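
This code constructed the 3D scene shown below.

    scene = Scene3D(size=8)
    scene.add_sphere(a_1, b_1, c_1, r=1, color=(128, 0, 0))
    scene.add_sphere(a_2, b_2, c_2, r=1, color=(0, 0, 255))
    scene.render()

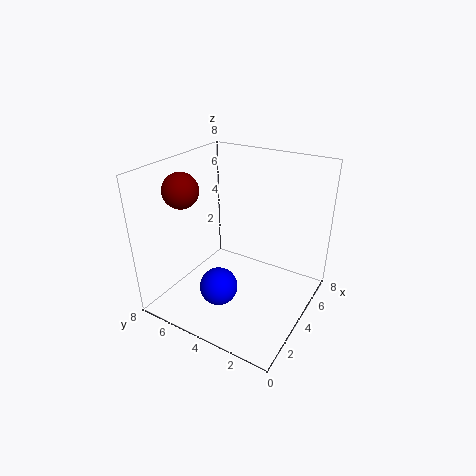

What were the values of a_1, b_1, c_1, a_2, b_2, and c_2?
a_1 = 3; b_1 = 7; c_1 = 6.5; a_2 = 2; b_2 = 4; c_2 = 2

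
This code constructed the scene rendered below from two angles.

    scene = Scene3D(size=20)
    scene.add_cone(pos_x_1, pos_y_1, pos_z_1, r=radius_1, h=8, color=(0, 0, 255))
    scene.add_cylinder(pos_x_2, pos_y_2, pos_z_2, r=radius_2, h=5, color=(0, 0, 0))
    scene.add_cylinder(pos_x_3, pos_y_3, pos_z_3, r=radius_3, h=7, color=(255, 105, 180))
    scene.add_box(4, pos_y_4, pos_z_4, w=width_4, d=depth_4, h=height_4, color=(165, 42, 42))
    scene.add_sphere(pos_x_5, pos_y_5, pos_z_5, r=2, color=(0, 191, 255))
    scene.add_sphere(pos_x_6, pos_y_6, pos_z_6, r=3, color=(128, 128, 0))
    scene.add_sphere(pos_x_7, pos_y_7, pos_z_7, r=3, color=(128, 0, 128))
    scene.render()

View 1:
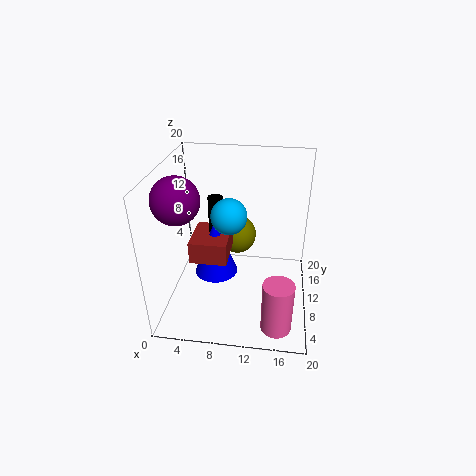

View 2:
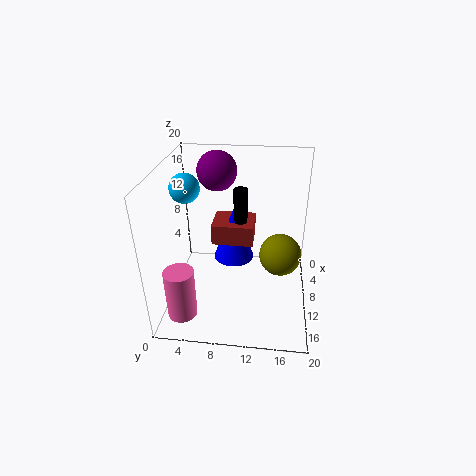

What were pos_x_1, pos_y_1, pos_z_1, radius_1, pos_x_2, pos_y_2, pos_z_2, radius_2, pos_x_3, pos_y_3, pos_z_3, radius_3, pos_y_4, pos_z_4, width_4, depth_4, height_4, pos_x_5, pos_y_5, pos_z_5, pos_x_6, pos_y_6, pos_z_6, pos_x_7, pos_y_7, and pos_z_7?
pos_x_1 = 7, pos_y_1 = 9, pos_z_1 = 5, radius_1 = 3, pos_x_2 = 7, pos_y_2 = 10, pos_z_2 = 11, radius_2 = 1, pos_x_3 = 16, pos_y_3 = 3, pos_z_3 = 1, radius_3 = 2, pos_y_4 = 6, pos_z_4 = 8, width_4 = 5, depth_4 = 6, height_4 = 3, pos_x_5 = 10, pos_y_5 = 3, pos_z_5 = 17, pos_x_6 = 9, pos_y_6 = 16, pos_z_6 = 7, pos_x_7 = 3, pos_y_7 = 6, pos_z_7 = 17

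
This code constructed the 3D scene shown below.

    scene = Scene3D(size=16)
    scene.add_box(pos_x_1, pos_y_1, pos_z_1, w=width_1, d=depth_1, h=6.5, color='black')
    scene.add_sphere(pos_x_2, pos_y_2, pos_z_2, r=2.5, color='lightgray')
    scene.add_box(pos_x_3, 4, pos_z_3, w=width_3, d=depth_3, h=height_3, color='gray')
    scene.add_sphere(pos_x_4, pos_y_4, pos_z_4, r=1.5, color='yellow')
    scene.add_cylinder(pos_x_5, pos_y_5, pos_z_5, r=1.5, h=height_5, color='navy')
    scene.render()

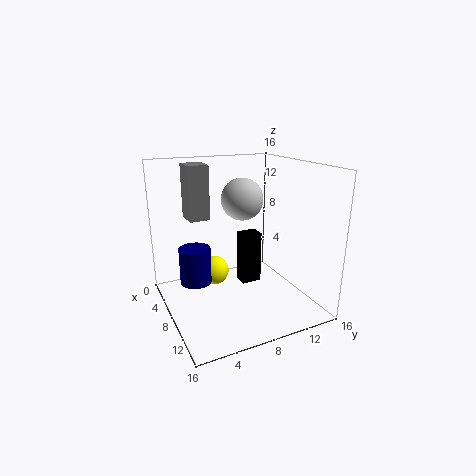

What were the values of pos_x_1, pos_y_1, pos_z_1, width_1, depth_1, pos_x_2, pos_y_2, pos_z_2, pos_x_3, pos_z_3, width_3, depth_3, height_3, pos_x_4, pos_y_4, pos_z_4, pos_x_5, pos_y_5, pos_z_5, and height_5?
pos_x_1 = 3.5, pos_y_1 = 10, pos_z_1 = 0.5, width_1 = 2, depth_1 = 2.5, pos_x_2 = 5, pos_y_2 = 10, pos_z_2 = 11.5, pos_x_3 = 0.5, pos_z_3 = 9, width_3 = 3, depth_3 = 2.5, height_3 = 6.5, pos_x_4 = 9.5, pos_y_4 = 4.5, pos_z_4 = 5.5, pos_x_5 = 11, pos_y_5 = 2, pos_z_5 = 5.5, height_5 = 3.5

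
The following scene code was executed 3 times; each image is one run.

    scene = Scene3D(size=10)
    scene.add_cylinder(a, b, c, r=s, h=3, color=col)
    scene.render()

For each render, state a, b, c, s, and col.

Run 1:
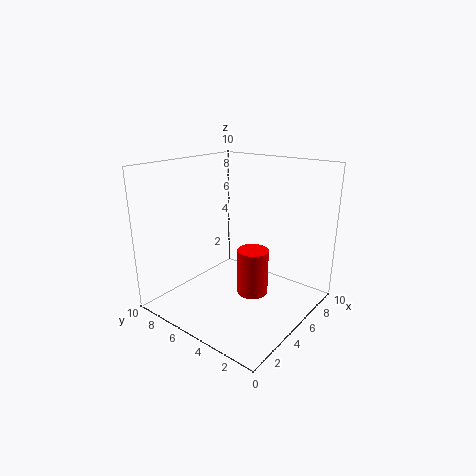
a = 4
b = 3
c = 2
s = 1
col = 'red'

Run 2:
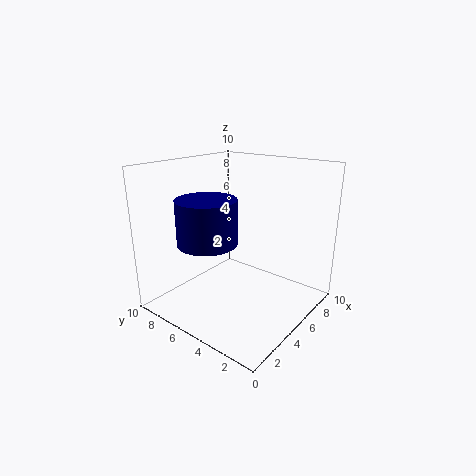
a = 3
b = 6
c = 5
s = 2
col = 'navy'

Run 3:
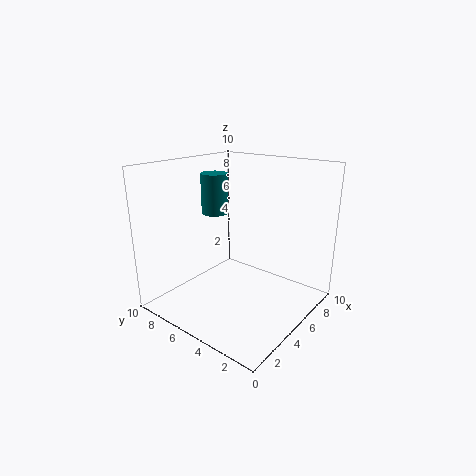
a = 6
b = 8
c = 6
s = 1
col = 'teal'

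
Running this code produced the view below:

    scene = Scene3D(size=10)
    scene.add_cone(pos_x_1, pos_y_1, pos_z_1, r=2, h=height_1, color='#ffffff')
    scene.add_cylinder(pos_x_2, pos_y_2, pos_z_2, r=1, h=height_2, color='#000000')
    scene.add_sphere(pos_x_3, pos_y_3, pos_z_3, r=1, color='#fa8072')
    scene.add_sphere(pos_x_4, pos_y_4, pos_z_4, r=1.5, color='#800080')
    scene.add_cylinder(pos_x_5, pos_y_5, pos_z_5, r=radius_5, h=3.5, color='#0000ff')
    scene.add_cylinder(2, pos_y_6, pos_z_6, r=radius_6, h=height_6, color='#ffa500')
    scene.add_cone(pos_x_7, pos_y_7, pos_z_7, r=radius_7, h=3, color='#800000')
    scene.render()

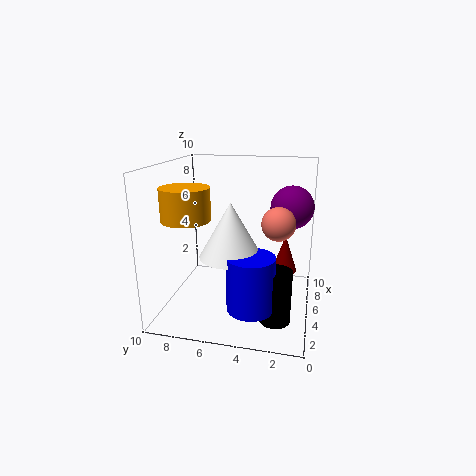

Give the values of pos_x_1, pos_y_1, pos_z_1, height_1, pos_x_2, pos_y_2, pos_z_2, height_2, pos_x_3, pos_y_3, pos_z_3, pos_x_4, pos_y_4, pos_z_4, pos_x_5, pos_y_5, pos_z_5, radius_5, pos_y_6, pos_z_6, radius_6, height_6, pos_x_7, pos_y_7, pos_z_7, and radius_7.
pos_x_1 = 3; pos_y_1 = 5; pos_z_1 = 4.5; height_1 = 3.5; pos_x_2 = 2.5; pos_y_2 = 2; pos_z_2 = 0.5; height_2 = 3.5; pos_x_3 = 2.5; pos_y_3 = 2; pos_z_3 = 7; pos_x_4 = 6.5; pos_y_4 = 1.5; pos_z_4 = 7; pos_x_5 = 2; pos_y_5 = 3.5; pos_z_5 = 1.5; radius_5 = 1.5; pos_y_6 = 7.5; pos_z_6 = 7; radius_6 = 1.5; height_6 = 2; pos_x_7 = 9; pos_y_7 = 2; pos_z_7 = 1; radius_7 = 1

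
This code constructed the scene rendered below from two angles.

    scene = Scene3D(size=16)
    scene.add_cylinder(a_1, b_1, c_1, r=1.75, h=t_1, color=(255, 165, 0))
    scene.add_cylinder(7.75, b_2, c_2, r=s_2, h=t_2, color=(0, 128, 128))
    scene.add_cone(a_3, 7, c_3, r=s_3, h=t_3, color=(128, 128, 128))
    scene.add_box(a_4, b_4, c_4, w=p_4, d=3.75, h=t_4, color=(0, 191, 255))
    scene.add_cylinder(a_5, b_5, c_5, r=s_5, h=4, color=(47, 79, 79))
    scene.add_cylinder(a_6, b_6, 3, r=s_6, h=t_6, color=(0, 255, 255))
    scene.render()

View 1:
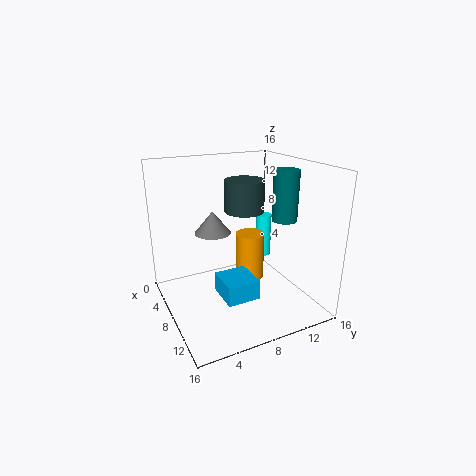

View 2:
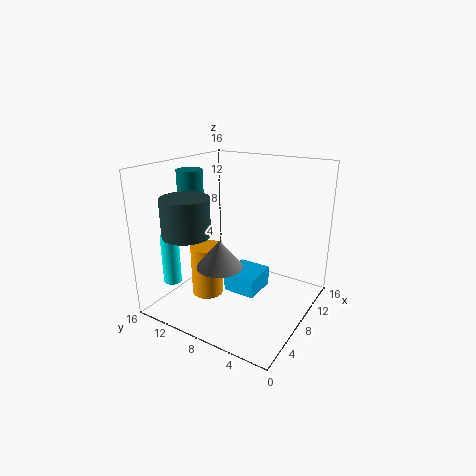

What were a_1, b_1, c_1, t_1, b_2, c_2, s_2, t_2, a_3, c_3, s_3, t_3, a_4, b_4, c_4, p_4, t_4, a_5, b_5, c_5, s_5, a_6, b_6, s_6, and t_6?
a_1 = 5.75
b_1 = 10.75
c_1 = 1.5
t_1 = 5.75
b_2 = 14.25
c_2 = 9
s_2 = 1.5
t_2 = 6
a_3 = 3
c_3 = 7
s_3 = 2.25
t_3 = 2.75
a_4 = 7
b_4 = 5.5
c_4 = 1.5
p_4 = 4
t_4 = 2.25
a_5 = 3.25
b_5 = 11.25
c_5 = 9.25
s_5 = 2.5
a_6 = 3.5
b_6 = 14
s_6 = 1
t_6 = 5.5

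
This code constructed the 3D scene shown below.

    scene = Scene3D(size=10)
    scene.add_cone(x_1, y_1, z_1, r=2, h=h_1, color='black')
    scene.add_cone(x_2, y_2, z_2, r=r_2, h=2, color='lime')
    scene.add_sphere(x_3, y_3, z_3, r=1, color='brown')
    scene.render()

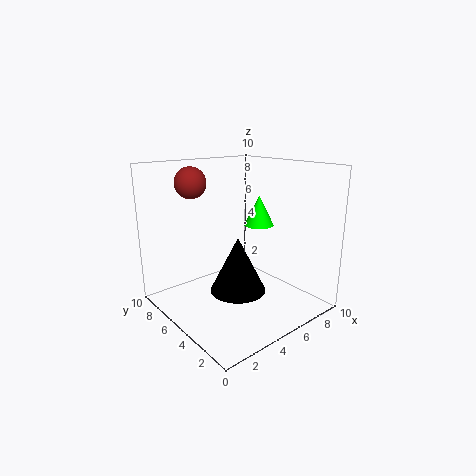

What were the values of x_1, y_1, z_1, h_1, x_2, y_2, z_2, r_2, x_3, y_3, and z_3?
x_1 = 5; y_1 = 5; z_1 = 1; h_1 = 4; x_2 = 6; y_2 = 4; z_2 = 6; r_2 = 1; x_3 = 2; y_3 = 6; z_3 = 9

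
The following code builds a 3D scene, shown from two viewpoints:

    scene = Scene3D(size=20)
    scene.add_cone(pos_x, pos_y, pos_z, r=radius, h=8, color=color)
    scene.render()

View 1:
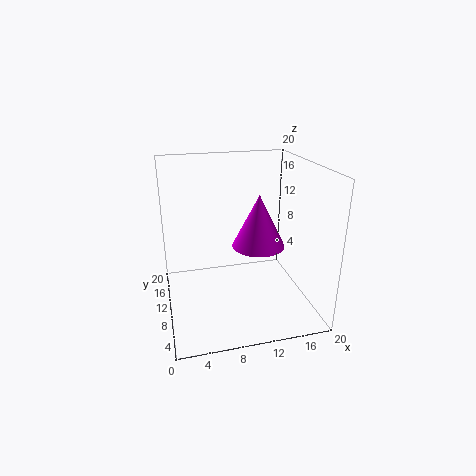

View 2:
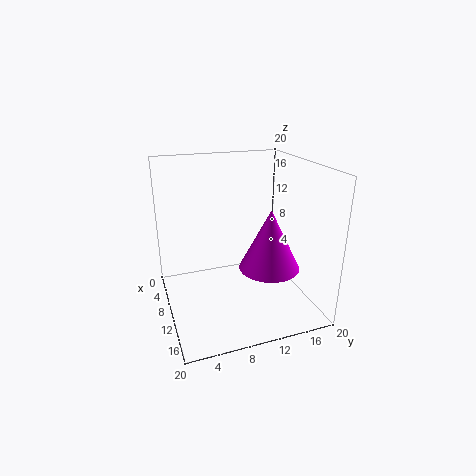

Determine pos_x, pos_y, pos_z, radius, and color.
pos_x = 14
pos_y = 13
pos_z = 7
radius = 4
color = 'magenta'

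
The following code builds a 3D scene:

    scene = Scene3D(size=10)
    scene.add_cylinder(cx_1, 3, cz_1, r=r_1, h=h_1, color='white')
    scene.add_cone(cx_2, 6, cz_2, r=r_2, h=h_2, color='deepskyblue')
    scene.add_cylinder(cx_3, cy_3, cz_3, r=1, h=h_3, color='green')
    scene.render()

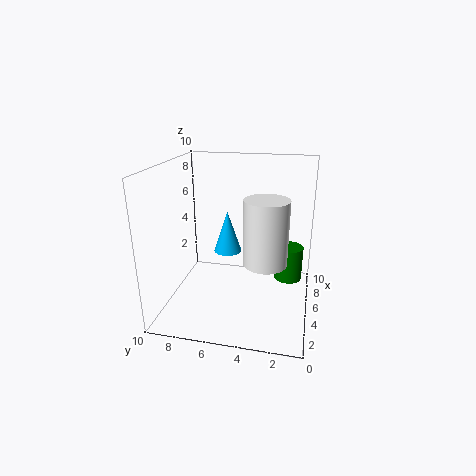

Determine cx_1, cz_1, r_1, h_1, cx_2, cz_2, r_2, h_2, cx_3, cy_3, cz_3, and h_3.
cx_1 = 4.5
cz_1 = 3.5
r_1 = 1.5
h_1 = 4.5
cx_2 = 6
cz_2 = 3.5
r_2 = 1
h_2 = 3
cx_3 = 6.5
cy_3 = 1.5
cz_3 = 1.5
h_3 = 2.5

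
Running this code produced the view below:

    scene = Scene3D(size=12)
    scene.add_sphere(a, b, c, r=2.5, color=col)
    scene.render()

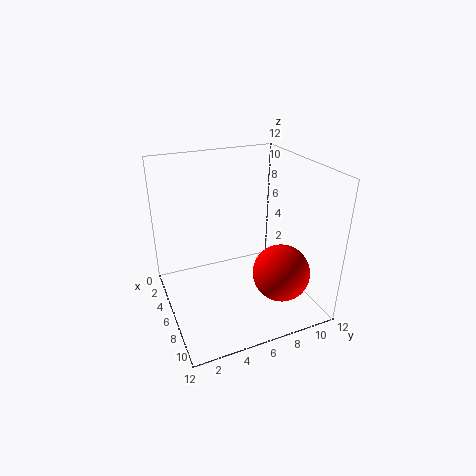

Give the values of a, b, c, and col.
a = 7.5; b = 9.5; c = 2.5; col = 'red'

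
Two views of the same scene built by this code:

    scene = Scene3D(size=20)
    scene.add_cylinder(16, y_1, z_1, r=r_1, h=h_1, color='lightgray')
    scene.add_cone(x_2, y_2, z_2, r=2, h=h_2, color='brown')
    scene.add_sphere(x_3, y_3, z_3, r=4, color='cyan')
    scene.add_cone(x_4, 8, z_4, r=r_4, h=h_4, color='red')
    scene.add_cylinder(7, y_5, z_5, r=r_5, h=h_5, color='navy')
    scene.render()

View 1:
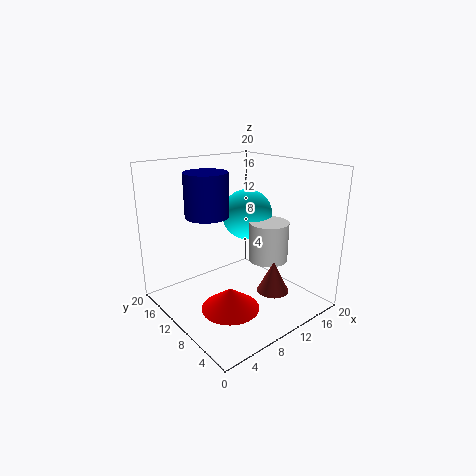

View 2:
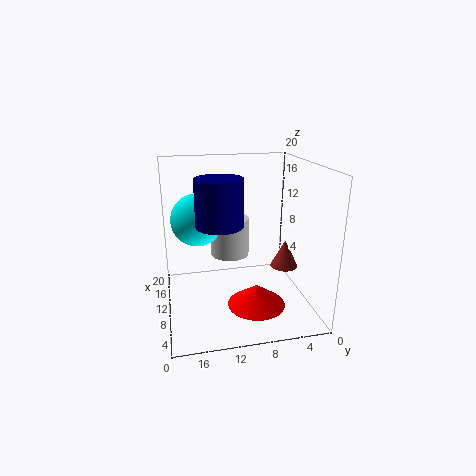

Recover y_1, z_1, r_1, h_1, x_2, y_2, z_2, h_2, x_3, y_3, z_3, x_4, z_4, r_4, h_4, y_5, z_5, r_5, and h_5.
y_1 = 10
z_1 = 5
r_1 = 3
h_1 = 6
x_2 = 10
y_2 = 3
z_2 = 5
h_2 = 4
x_3 = 16
y_3 = 15
z_3 = 11
x_4 = 7
z_4 = 1
r_4 = 4
h_4 = 3
y_5 = 13
z_5 = 13
r_5 = 3
h_5 = 6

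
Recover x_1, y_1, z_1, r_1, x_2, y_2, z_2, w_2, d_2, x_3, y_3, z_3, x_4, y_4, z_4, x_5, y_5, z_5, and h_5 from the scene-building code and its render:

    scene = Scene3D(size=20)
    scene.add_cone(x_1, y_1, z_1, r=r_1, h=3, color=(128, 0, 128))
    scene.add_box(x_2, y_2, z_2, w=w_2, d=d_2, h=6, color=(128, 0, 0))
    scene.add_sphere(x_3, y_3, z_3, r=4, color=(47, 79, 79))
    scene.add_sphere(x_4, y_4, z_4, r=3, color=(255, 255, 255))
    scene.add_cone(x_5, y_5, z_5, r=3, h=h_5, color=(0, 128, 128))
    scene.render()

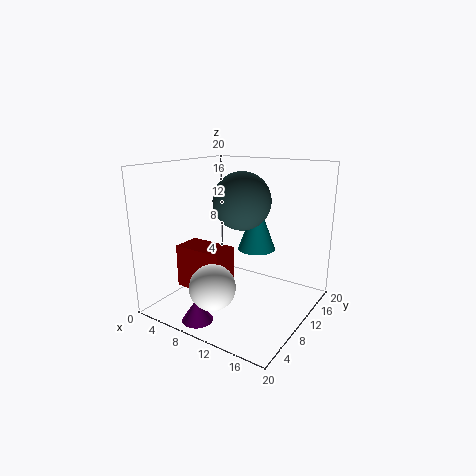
x_1 = 9; y_1 = 2; z_1 = 1; r_1 = 2; x_2 = 3; y_2 = 5; z_2 = 3; w_2 = 7; d_2 = 4; x_3 = 10; y_3 = 11; z_3 = 15; x_4 = 10; y_4 = 4; z_4 = 5; x_5 = 9; y_5 = 17; z_5 = 6; h_5 = 8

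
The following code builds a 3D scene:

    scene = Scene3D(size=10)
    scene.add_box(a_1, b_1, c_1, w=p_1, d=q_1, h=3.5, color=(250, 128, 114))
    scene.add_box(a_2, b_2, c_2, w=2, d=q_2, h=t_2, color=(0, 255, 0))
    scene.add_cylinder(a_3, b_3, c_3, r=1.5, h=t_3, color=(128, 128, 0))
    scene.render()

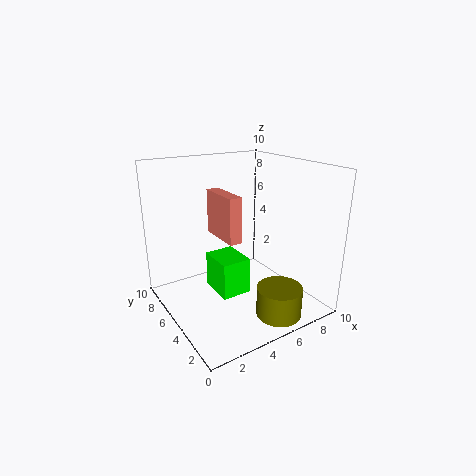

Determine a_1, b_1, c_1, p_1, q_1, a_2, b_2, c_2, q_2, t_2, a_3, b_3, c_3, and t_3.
a_1 = 5
b_1 = 6
c_1 = 4
p_1 = 1
q_1 = 3.5
a_2 = 3
b_2 = 3.5
c_2 = 1.5
q_2 = 2.5
t_2 = 2.5
a_3 = 6
b_3 = 1.5
c_3 = 0.5
t_3 = 2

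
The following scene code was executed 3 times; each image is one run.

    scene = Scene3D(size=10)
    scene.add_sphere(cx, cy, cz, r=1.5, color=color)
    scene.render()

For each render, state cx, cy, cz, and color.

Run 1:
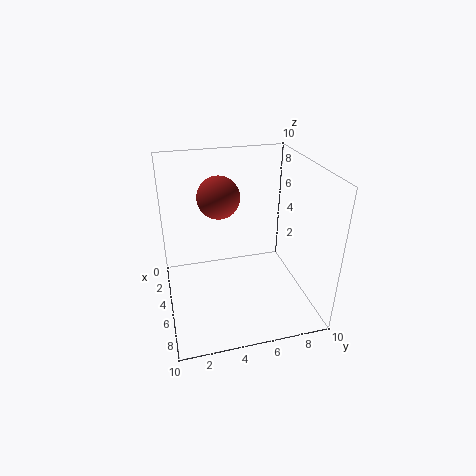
cx = 3.5, cy = 4, cz = 7.5, color = 'brown'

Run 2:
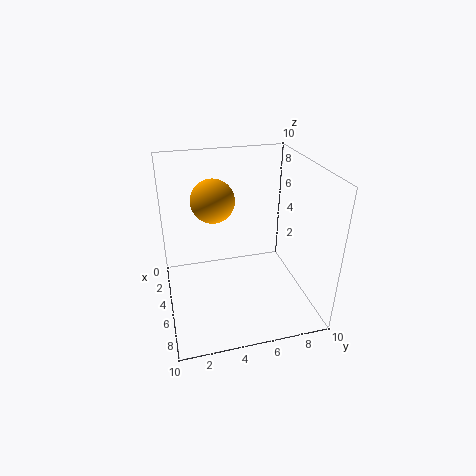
cx = 4, cy = 3.5, cz = 7.5, color = 'orange'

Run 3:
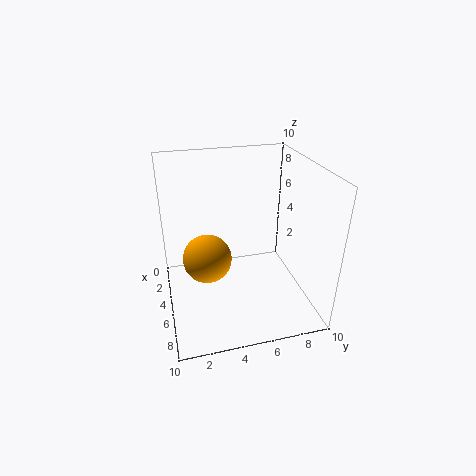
cx = 7, cy = 2.5, cz = 5, color = 'orange'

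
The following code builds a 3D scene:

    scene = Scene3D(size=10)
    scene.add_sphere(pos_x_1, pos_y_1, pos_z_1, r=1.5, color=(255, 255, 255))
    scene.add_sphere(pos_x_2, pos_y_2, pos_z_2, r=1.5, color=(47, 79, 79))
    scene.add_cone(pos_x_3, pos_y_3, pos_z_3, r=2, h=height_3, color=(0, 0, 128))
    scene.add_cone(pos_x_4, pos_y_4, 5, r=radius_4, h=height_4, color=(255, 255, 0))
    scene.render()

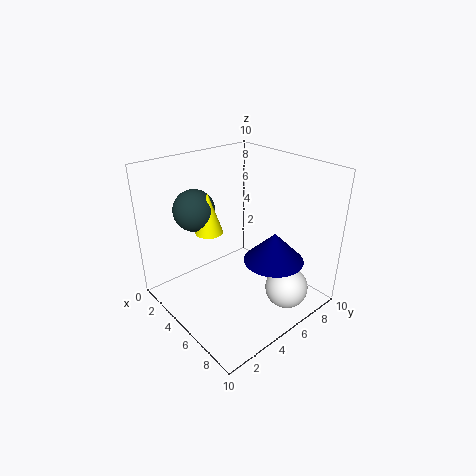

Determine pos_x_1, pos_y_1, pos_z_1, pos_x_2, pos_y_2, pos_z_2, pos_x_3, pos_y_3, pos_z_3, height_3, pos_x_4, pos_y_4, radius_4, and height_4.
pos_x_1 = 8; pos_y_1 = 7; pos_z_1 = 1.5; pos_x_2 = 2; pos_y_2 = 3.5; pos_z_2 = 6.5; pos_x_3 = 7.5; pos_y_3 = 6; pos_z_3 = 4; height_3 = 2; pos_x_4 = 3; pos_y_4 = 4; radius_4 = 1; height_4 = 3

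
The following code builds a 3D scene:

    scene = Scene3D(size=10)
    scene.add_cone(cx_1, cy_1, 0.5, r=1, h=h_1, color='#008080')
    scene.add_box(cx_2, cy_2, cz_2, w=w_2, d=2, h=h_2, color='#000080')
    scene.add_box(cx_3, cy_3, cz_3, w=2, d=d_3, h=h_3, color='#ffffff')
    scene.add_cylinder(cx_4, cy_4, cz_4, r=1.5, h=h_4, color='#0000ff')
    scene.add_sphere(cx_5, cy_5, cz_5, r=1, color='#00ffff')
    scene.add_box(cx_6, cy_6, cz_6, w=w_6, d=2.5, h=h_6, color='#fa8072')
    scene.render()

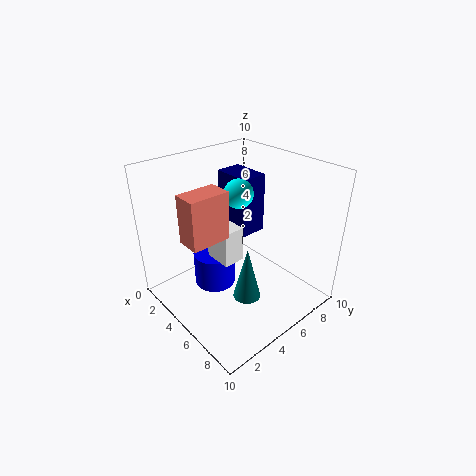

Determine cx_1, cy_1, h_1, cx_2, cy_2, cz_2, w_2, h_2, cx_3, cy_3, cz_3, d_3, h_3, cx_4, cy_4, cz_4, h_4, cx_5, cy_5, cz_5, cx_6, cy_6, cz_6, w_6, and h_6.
cx_1 = 6, cy_1 = 5, h_1 = 4, cx_2 = 1, cy_2 = 6.5, cz_2 = 4, w_2 = 3, h_2 = 4.5, cx_3 = 3.5, cy_3 = 3.5, cz_3 = 3.5, d_3 = 1.5, h_3 = 2.5, cx_4 = 3.5, cy_4 = 4, cz_4 = 1, h_4 = 2.5, cx_5 = 4.5, cy_5 = 5.5, cz_5 = 8, cx_6 = 5, cy_6 = 0.5, cz_6 = 6.5, w_6 = 1.5, h_6 = 3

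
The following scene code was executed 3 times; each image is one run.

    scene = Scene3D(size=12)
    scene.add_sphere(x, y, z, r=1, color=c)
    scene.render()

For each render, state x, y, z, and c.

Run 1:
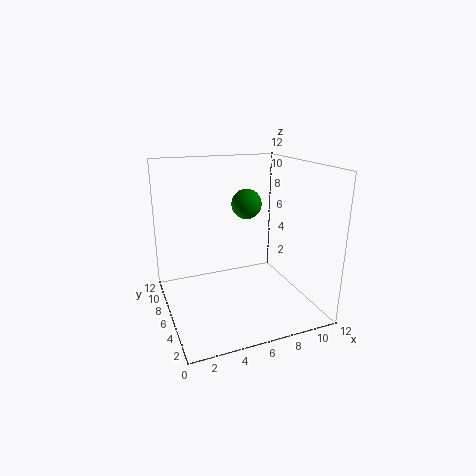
x = 5
y = 2
z = 10
c = 'green'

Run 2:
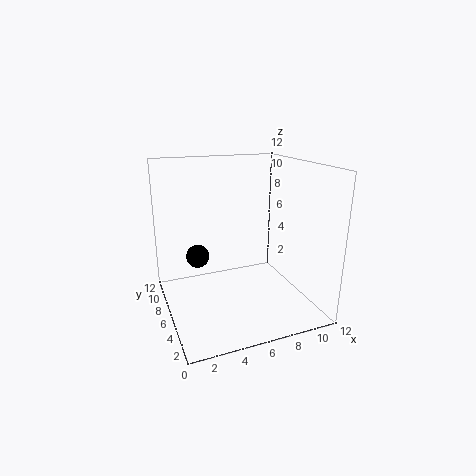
x = 3
y = 8
z = 4
c = 'black'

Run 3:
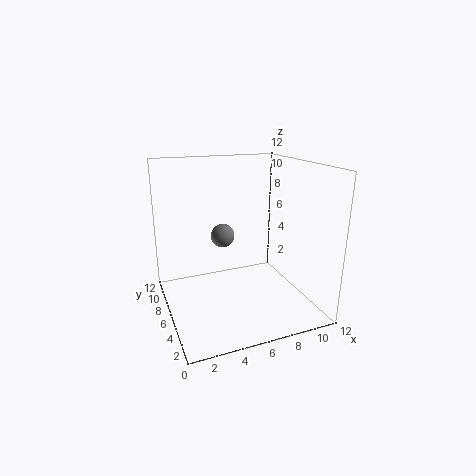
x = 5
y = 7
z = 6
c = 'gray'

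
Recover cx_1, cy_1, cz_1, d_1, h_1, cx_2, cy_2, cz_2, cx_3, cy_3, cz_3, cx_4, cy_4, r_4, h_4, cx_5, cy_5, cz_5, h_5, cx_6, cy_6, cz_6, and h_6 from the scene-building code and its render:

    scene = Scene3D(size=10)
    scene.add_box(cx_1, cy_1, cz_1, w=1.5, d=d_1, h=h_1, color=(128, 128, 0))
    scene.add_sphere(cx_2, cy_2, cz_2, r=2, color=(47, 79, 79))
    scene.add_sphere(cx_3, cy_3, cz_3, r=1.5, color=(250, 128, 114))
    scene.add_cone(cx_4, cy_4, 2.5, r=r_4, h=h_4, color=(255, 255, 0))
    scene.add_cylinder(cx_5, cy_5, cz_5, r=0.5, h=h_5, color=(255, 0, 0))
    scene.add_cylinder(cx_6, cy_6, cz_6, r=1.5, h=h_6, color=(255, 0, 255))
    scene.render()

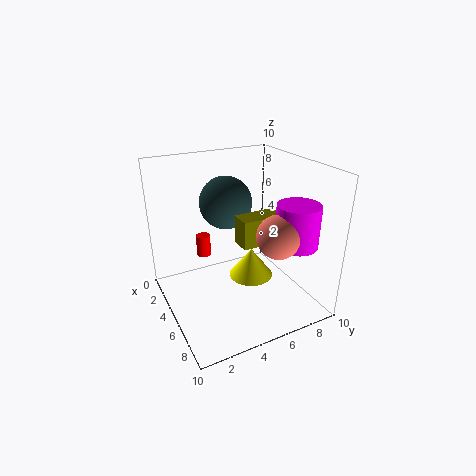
cx_1 = 4.5
cy_1 = 5
cz_1 = 4.5
d_1 = 3
h_1 = 2
cx_2 = 2
cy_2 = 5.5
cz_2 = 6.5
cx_3 = 7
cy_3 = 7
cz_3 = 5.5
cx_4 = 6
cy_4 = 5.5
r_4 = 1.5
h_4 = 2
cx_5 = 3.5
cy_5 = 3
cz_5 = 3.5
h_5 = 1.5
cx_6 = 7
cy_6 = 8.5
cz_6 = 4.5
h_6 = 3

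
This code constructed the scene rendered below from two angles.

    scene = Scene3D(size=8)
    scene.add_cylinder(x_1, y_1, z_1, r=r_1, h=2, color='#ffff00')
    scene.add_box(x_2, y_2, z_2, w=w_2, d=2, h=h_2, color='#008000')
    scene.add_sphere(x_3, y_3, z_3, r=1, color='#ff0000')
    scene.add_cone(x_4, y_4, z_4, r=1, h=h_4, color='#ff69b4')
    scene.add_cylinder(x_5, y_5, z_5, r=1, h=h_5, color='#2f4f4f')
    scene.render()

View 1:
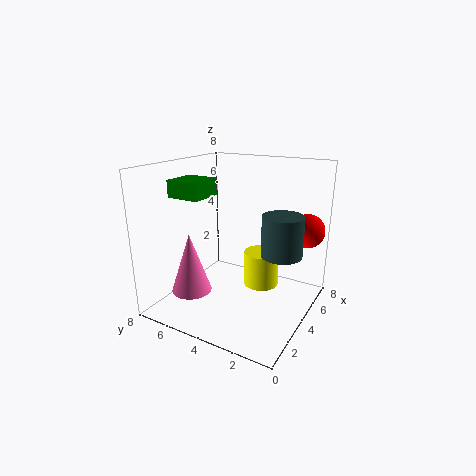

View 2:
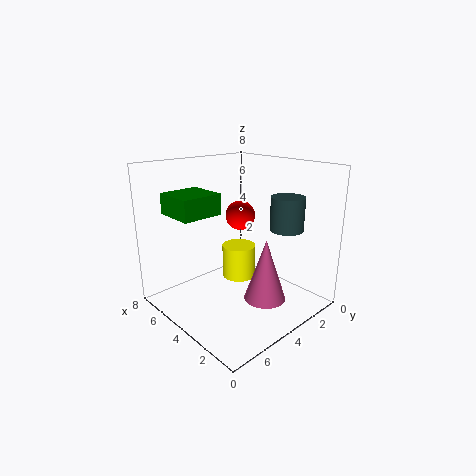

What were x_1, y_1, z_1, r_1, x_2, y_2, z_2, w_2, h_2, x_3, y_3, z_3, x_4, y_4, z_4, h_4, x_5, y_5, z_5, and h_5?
x_1 = 5, y_1 = 3, z_1 = 1, r_1 = 1, x_2 = 3, y_2 = 6, z_2 = 6, w_2 = 2, h_2 = 1, x_3 = 7, y_3 = 1, z_3 = 4, x_4 = 1, y_4 = 5, z_4 = 2, h_4 = 3, x_5 = 3, y_5 = 1, z_5 = 4, h_5 = 2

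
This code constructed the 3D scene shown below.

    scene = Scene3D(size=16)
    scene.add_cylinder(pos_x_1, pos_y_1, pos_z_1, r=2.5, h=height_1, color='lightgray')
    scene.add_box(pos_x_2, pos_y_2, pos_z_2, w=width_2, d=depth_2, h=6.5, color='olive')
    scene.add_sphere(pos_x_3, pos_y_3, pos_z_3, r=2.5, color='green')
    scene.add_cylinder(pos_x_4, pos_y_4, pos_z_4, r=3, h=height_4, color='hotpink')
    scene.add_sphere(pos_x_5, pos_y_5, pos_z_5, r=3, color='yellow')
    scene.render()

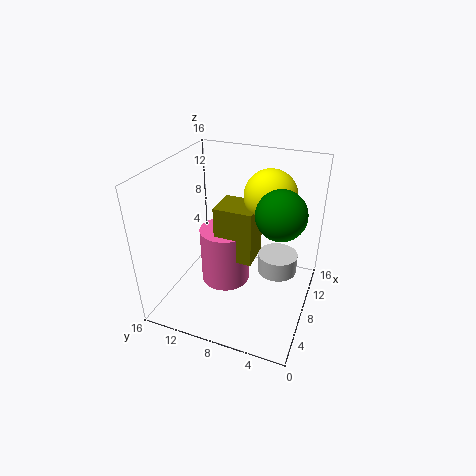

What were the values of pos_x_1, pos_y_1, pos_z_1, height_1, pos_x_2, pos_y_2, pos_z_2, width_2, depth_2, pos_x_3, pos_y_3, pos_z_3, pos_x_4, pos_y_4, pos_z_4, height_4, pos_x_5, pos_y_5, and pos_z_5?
pos_x_1 = 13; pos_y_1 = 4.5; pos_z_1 = 1; height_1 = 2.5; pos_x_2 = 8; pos_y_2 = 6.5; pos_z_2 = 4.5; width_2 = 4; depth_2 = 4.5; pos_x_3 = 6.5; pos_y_3 = 3; pos_z_3 = 12.5; pos_x_4 = 10; pos_y_4 = 10.5; pos_z_4 = 0.5; height_4 = 7; pos_x_5 = 11.5; pos_y_5 = 5.5; pos_z_5 = 12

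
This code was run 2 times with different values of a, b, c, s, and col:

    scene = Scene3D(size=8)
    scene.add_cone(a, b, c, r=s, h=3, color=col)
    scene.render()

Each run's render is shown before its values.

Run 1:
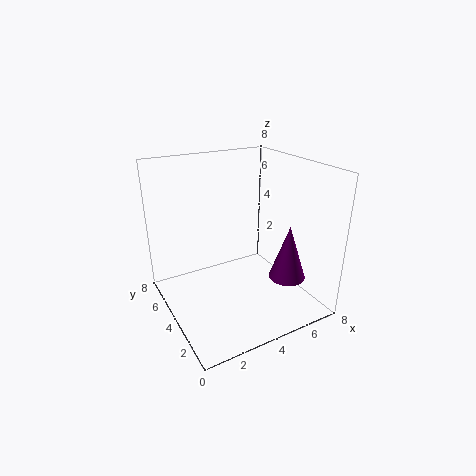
a = 6
b = 2
c = 2
s = 1
col = 'purple'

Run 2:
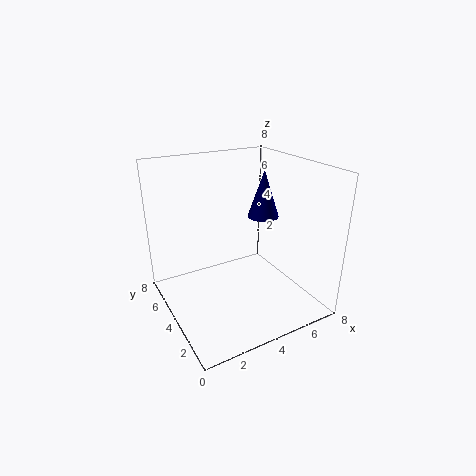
a = 7
b = 6
c = 4
s = 1
col = 'navy'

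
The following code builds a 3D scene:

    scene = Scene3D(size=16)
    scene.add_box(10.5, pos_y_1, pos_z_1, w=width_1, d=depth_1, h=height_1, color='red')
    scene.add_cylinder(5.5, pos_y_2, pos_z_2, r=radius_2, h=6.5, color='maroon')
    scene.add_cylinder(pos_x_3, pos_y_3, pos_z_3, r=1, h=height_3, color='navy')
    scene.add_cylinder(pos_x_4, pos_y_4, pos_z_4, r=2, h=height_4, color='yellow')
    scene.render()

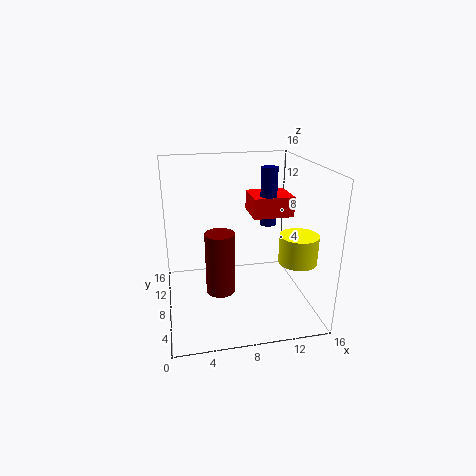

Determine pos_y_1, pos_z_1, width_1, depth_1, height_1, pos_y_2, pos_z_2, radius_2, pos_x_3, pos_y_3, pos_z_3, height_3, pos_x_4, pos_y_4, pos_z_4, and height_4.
pos_y_1 = 10.5, pos_z_1 = 9, width_1 = 5, depth_1 = 4.5, height_1 = 2.5, pos_y_2 = 5, pos_z_2 = 3.5, radius_2 = 1.5, pos_x_3 = 12.5, pos_y_3 = 11.5, pos_z_3 = 8, height_3 = 7, pos_x_4 = 13.5, pos_y_4 = 4, pos_z_4 = 6.5, height_4 = 3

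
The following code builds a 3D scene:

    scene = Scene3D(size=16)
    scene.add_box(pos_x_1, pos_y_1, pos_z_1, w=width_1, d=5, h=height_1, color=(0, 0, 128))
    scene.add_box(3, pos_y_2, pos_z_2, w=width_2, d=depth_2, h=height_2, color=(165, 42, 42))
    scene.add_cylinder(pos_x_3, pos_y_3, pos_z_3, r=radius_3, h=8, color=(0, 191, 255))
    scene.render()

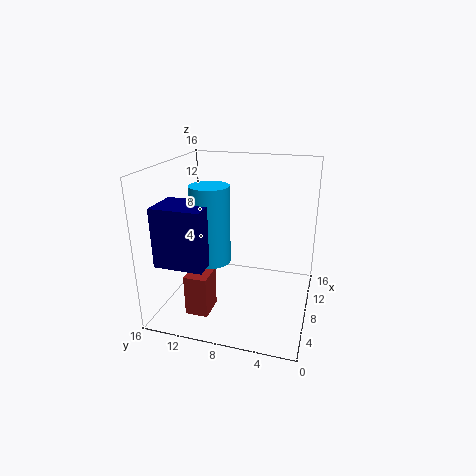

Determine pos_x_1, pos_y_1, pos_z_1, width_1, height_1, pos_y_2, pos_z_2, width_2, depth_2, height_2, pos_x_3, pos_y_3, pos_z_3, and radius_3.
pos_x_1 = 1
pos_y_1 = 9.5
pos_z_1 = 7
width_1 = 4
height_1 = 6
pos_y_2 = 10
pos_z_2 = 0.5
width_2 = 3
depth_2 = 2.5
height_2 = 4.5
pos_x_3 = 5
pos_y_3 = 10
pos_z_3 = 6.5
radius_3 = 2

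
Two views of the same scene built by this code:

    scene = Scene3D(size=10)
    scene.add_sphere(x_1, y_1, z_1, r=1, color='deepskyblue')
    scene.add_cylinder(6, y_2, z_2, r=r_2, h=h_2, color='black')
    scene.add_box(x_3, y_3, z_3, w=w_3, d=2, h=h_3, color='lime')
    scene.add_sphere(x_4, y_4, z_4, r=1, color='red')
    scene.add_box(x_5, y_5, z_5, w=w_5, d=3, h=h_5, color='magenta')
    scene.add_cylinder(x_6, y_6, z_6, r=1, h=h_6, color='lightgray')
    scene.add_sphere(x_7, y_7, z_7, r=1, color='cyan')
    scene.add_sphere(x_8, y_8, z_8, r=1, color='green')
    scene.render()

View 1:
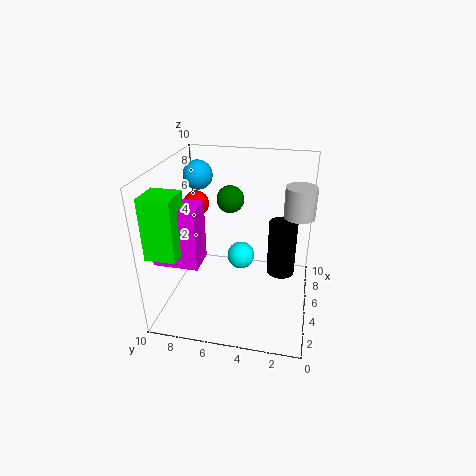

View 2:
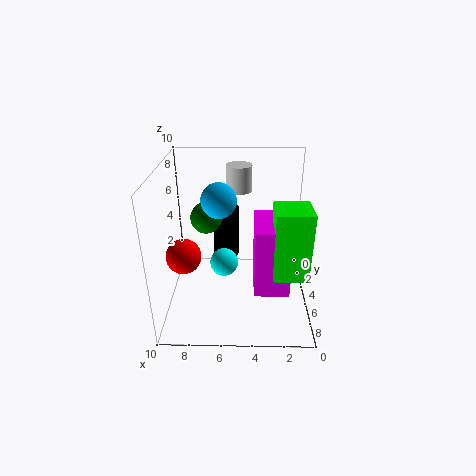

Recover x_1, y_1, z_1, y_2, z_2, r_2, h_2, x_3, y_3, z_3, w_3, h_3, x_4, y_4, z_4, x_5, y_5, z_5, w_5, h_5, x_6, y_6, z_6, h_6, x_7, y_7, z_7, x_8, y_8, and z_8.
x_1 = 6, y_1 = 8, z_1 = 9, y_2 = 2, z_2 = 2, r_2 = 1, h_2 = 4, x_3 = 1, y_3 = 8, z_3 = 5, w_3 = 2, h_3 = 4, x_4 = 8, y_4 = 9, z_4 = 6, x_5 = 2, y_5 = 7, z_5 = 4, w_5 = 2, h_5 = 4, x_6 = 5, y_6 = 1, z_6 = 7, h_6 = 2, x_7 = 6, y_7 = 5, z_7 = 3, x_8 = 7, y_8 = 6, z_8 = 7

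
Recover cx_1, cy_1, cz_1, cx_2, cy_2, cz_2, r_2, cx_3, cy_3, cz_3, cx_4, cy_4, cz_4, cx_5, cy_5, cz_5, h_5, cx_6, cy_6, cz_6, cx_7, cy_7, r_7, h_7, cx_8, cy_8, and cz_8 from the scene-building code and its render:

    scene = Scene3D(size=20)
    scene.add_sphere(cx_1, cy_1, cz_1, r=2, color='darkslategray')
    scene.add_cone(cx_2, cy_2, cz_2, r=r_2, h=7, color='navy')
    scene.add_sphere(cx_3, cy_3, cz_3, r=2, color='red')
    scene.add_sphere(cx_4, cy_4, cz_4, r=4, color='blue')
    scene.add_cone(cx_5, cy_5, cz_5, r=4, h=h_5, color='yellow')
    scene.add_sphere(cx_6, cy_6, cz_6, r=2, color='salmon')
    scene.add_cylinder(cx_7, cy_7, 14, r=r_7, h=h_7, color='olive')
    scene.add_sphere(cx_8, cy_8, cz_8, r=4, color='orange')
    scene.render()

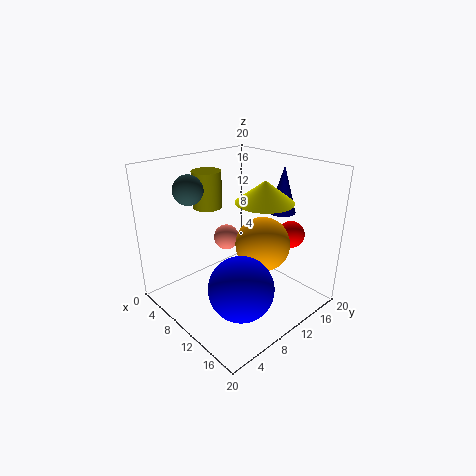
cx_1 = 6; cy_1 = 5; cz_1 = 17; cx_2 = 11; cy_2 = 18; cz_2 = 12; r_2 = 2; cx_3 = 13; cy_3 = 18; cz_3 = 9; cx_4 = 16; cy_4 = 5; cz_4 = 7; cx_5 = 12; cy_5 = 13; cz_5 = 15; h_5 = 3; cx_6 = 4; cy_6 = 13; cz_6 = 7; cx_7 = 6; cy_7 = 8; r_7 = 2; h_7 = 5; cx_8 = 11; cy_8 = 14; cz_8 = 8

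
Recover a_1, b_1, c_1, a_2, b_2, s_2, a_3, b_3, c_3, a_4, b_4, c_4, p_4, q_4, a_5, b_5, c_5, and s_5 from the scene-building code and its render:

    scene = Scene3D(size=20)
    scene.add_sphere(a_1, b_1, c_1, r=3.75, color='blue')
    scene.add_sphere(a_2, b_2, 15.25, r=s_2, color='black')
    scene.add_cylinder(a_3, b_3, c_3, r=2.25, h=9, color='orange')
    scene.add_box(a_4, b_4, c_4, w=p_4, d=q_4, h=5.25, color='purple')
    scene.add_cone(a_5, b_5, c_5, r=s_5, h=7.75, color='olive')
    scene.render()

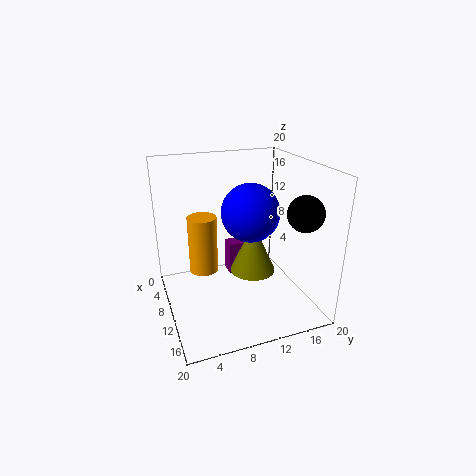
a_1 = 12.5; b_1 = 10.75; c_1 = 14.5; a_2 = 17; b_2 = 16; s_2 = 2.25; a_3 = 3.75; b_3 = 6.5; c_3 = 2.25; a_4 = 1.75; b_4 = 10.75; c_4 = 0.75; p_4 = 2.5; q_4 = 3.75; a_5 = 7.25; b_5 = 13.5; c_5 = 2.75; s_5 = 3.5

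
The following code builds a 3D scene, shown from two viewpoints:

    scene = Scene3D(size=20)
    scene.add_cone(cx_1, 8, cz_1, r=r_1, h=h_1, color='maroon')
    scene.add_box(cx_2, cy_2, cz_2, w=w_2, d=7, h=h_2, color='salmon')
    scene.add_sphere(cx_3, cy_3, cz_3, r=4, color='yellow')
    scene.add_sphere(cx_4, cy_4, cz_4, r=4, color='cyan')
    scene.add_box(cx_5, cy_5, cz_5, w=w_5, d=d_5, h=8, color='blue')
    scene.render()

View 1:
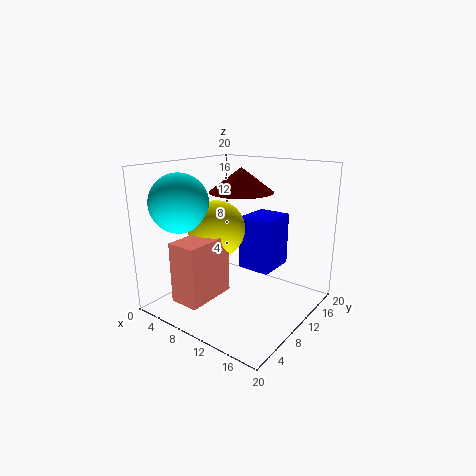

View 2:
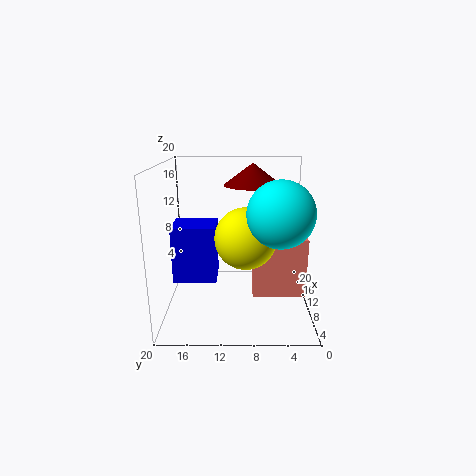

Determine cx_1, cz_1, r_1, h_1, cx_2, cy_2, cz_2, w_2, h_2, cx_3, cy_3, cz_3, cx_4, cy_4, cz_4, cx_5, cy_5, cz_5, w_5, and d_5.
cx_1 = 12; cz_1 = 17; r_1 = 4; h_1 = 3; cx_2 = 6; cy_2 = 1; cz_2 = 3; w_2 = 4; h_2 = 8; cx_3 = 7; cy_3 = 9; cz_3 = 11; cx_4 = 4; cy_4 = 5; cz_4 = 15; cx_5 = 8; cy_5 = 13; cz_5 = 4; w_5 = 5; d_5 = 6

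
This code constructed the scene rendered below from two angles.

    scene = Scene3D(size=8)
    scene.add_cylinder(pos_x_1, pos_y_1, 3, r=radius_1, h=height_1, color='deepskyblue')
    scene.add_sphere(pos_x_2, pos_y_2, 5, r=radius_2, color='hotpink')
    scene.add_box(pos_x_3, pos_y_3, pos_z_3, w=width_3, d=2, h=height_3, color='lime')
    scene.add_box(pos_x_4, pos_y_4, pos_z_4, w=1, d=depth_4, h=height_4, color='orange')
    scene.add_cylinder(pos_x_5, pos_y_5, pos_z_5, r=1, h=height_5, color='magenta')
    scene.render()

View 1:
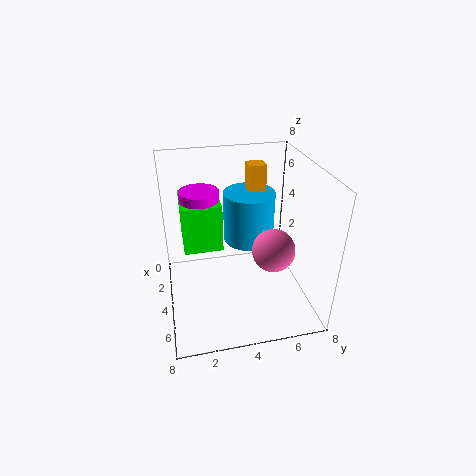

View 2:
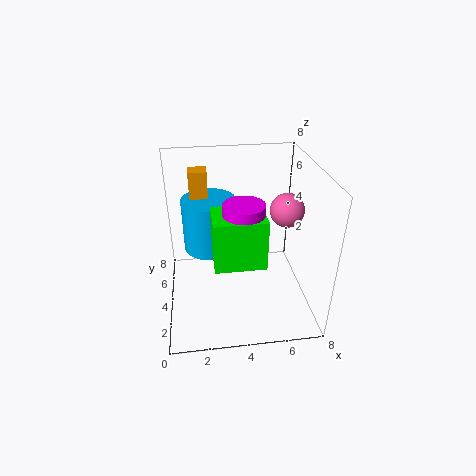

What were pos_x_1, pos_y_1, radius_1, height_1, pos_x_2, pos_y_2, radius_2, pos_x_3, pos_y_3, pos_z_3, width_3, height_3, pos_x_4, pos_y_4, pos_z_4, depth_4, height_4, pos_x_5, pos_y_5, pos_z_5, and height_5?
pos_x_1 = 2.5
pos_y_1 = 5
radius_1 = 1.5
height_1 = 3
pos_x_2 = 7
pos_y_2 = 5
radius_2 = 1
pos_x_3 = 2.5
pos_y_3 = 1
pos_z_3 = 4
width_3 = 2.5
height_3 = 2.5
pos_x_4 = 1.5
pos_y_4 = 5
pos_z_4 = 5
depth_4 = 1
height_4 = 2.5
pos_x_5 = 4
pos_y_5 = 2
pos_z_5 = 5.5
height_5 = 1.5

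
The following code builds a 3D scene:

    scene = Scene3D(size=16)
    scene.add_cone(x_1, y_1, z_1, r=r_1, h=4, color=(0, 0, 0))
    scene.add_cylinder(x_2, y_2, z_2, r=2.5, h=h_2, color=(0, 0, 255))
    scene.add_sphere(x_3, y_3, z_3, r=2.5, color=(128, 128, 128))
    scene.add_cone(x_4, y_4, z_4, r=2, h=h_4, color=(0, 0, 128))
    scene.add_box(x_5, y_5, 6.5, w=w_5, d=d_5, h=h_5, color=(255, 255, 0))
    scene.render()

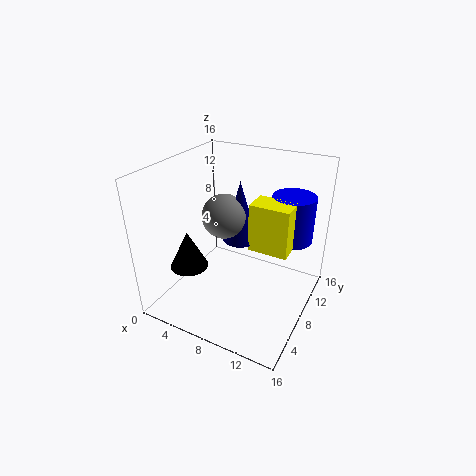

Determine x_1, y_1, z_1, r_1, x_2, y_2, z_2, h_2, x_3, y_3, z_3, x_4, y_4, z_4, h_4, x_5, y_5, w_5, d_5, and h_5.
x_1 = 4.5
y_1 = 3.5
z_1 = 6
r_1 = 2
x_2 = 12.5
y_2 = 13
z_2 = 6.5
h_2 = 5.5
x_3 = 6
y_3 = 8.5
z_3 = 10
x_4 = 7.5
y_4 = 9.5
z_4 = 7
h_4 = 7
x_5 = 9
y_5 = 8.5
w_5 = 4.5
d_5 = 3
h_5 = 5.5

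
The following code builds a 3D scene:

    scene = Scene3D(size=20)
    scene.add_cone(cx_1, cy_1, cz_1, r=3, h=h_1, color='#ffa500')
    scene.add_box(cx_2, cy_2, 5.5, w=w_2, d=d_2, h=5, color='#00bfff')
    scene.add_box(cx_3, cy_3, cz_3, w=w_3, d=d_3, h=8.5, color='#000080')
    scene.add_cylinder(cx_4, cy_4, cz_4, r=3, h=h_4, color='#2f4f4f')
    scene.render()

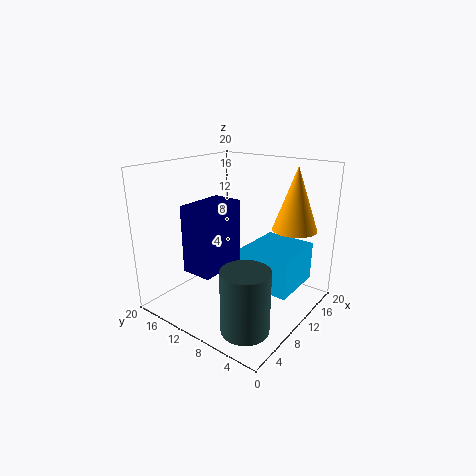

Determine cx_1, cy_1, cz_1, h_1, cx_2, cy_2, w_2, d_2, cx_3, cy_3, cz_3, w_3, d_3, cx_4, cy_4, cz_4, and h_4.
cx_1 = 14; cy_1 = 3.5; cz_1 = 11.5; h_1 = 8.5; cx_2 = 6.5; cy_2 = 0.5; w_2 = 7; d_2 = 6.5; cx_3 = 2; cy_3 = 8.5; cz_3 = 7.5; w_3 = 6.5; d_3 = 4; cx_4 = 3.5; cy_4 = 4; cz_4 = 1.5; h_4 = 8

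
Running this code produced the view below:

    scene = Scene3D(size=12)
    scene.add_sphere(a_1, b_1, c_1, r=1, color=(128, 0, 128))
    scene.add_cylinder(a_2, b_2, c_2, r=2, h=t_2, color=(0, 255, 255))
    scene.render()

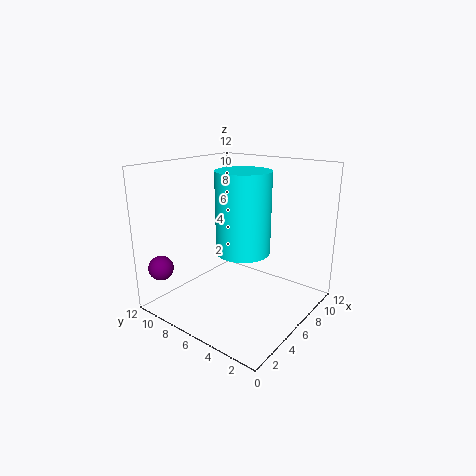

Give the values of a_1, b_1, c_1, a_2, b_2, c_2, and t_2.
a_1 = 1; b_1 = 10; c_1 = 4; a_2 = 4; b_2 = 4; c_2 = 6; t_2 = 6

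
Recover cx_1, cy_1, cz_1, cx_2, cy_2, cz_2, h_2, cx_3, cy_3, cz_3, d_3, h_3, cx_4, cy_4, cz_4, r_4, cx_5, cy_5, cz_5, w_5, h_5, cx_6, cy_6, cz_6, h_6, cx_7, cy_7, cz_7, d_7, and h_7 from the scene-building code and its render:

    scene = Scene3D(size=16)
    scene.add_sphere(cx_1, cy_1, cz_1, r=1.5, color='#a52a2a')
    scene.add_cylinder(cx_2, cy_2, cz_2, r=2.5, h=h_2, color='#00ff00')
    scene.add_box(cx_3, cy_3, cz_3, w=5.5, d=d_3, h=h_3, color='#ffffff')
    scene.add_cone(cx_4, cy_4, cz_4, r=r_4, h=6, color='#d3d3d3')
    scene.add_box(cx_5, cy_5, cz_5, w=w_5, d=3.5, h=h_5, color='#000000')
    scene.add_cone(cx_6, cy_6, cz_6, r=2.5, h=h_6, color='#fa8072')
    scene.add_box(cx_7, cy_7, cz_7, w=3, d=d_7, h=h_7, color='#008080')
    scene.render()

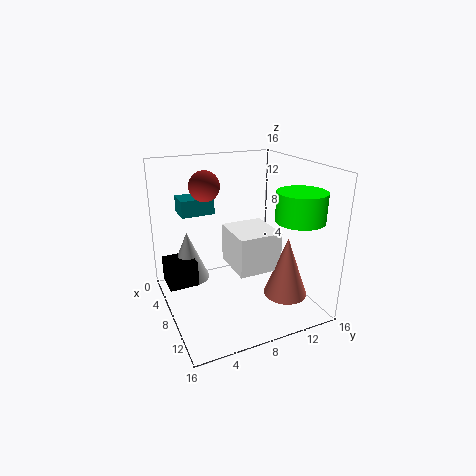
cx_1 = 9; cy_1 = 4; cz_1 = 14.5; cx_2 = 13; cy_2 = 12.5; cz_2 = 11; h_2 = 3; cx_3 = 4.5; cy_3 = 7.5; cz_3 = 4; d_3 = 5; h_3 = 4.5; cx_4 = 3; cy_4 = 3.5; cz_4 = 1.5; r_4 = 2.5; cx_5 = 2; cy_5 = 0.5; cz_5 = 1.5; w_5 = 3.5; h_5 = 3; cx_6 = 10.5; cy_6 = 13; cz_6 = 1; h_6 = 7; cx_7 = 0.5; cy_7 = 3; cz_7 = 9.5; d_7 = 4; h_7 = 2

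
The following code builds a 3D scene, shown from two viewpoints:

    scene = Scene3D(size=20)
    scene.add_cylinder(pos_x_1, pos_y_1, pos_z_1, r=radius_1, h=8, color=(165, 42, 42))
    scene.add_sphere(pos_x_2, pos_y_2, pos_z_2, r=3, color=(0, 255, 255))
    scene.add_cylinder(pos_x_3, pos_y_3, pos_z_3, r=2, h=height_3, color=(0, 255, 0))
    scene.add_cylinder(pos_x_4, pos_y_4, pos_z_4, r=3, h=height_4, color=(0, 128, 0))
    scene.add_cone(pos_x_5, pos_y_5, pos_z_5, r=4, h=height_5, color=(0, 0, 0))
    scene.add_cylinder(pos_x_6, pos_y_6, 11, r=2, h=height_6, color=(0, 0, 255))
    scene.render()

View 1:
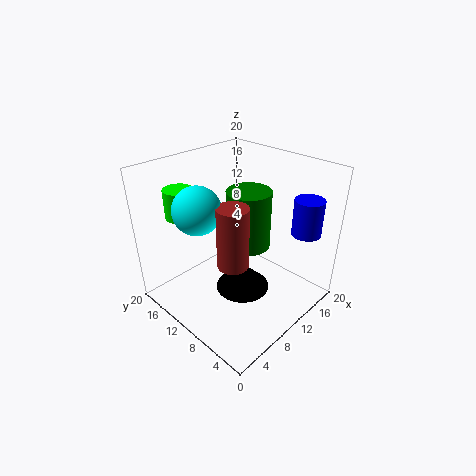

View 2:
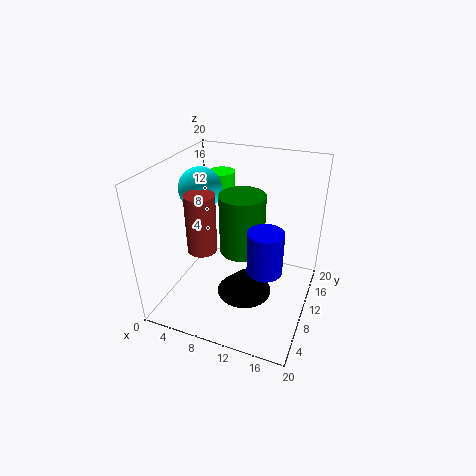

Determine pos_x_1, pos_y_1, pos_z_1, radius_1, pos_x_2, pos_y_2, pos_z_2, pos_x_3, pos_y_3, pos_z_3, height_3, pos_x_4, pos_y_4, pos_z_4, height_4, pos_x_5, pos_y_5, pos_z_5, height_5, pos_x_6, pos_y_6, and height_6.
pos_x_1 = 6
pos_y_1 = 7
pos_z_1 = 9
radius_1 = 2
pos_x_2 = 4
pos_y_2 = 11
pos_z_2 = 16
pos_x_3 = 5
pos_y_3 = 16
pos_z_3 = 13
height_3 = 4
pos_x_4 = 11
pos_y_4 = 9
pos_z_4 = 9
height_4 = 8
pos_x_5 = 11
pos_y_5 = 10
pos_z_5 = 1
height_5 = 4
pos_x_6 = 16
pos_y_6 = 3
height_6 = 5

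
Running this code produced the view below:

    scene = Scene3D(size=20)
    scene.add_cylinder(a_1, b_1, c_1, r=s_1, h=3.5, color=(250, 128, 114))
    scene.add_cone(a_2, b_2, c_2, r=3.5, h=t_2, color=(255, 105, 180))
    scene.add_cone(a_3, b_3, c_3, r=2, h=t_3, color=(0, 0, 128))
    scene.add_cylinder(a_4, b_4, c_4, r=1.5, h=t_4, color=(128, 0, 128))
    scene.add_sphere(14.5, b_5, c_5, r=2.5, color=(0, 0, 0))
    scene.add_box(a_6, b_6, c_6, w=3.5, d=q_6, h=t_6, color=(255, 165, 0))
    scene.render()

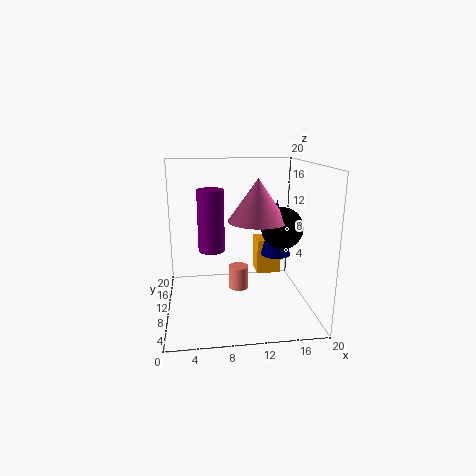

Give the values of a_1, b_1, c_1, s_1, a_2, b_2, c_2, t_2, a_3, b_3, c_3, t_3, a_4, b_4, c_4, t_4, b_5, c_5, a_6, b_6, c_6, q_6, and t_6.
a_1 = 10.5
b_1 = 13
c_1 = 1
s_1 = 1.5
a_2 = 11.5
b_2 = 4
c_2 = 14
t_2 = 5
a_3 = 15
b_3 = 8.5
c_3 = 8
t_3 = 7.5
a_4 = 6
b_4 = 3
c_4 = 11
t_4 = 7
b_5 = 4
c_5 = 13
a_6 = 13
b_6 = 11
c_6 = 4
q_6 = 3.5
t_6 = 5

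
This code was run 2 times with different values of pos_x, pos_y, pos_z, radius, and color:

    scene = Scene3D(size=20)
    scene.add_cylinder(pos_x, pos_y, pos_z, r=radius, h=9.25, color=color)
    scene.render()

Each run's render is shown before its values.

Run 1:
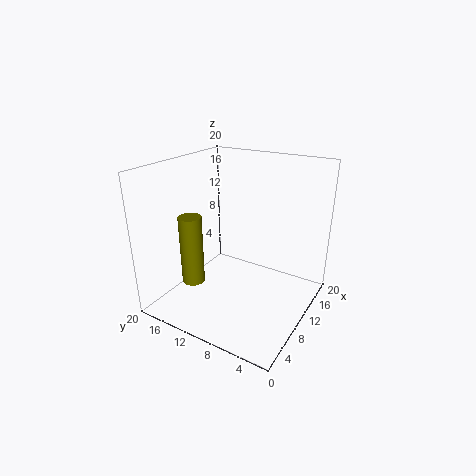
pos_x = 4.5; pos_y = 13.75; pos_z = 5; radius = 1.5; color = 'olive'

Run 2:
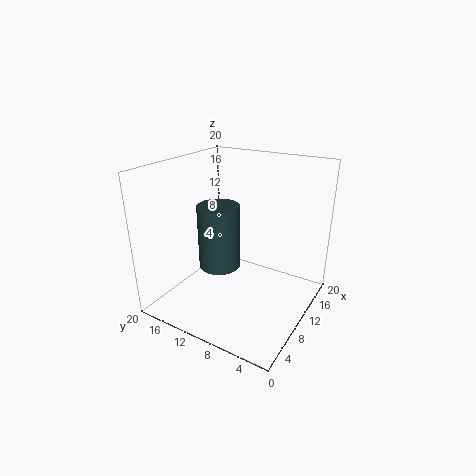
pos_x = 9.75; pos_y = 13; pos_z = 5; radius = 3; color = 'darkslategray'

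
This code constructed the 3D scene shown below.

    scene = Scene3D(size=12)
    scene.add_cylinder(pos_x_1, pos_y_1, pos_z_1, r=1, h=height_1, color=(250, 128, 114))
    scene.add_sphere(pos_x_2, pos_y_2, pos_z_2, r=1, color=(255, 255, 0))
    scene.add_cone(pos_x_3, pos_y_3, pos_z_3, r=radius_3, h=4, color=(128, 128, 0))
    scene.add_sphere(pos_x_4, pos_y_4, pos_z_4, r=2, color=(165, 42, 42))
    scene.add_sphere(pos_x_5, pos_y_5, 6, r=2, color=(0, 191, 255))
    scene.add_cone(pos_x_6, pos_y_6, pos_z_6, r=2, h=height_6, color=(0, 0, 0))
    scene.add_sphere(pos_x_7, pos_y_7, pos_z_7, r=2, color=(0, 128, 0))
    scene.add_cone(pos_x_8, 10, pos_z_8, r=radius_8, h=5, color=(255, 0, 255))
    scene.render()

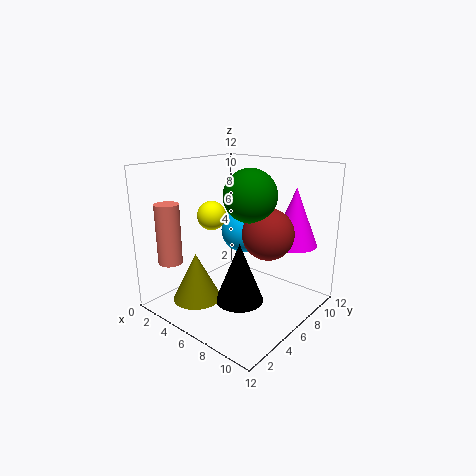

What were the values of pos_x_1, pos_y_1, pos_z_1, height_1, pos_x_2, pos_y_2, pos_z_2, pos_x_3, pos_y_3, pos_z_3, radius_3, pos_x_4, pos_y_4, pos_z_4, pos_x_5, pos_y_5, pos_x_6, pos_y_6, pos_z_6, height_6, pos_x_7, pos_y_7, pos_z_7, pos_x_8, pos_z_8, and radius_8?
pos_x_1 = 2
pos_y_1 = 2
pos_z_1 = 4
height_1 = 5
pos_x_2 = 7
pos_y_2 = 2
pos_z_2 = 9
pos_x_3 = 4
pos_y_3 = 3
pos_z_3 = 1
radius_3 = 2
pos_x_4 = 9
pos_y_4 = 6
pos_z_4 = 7
pos_x_5 = 5
pos_y_5 = 8
pos_x_6 = 7
pos_y_6 = 5
pos_z_6 = 1
height_6 = 5
pos_x_7 = 8
pos_y_7 = 5
pos_z_7 = 10
pos_x_8 = 9
pos_z_8 = 5
radius_8 = 2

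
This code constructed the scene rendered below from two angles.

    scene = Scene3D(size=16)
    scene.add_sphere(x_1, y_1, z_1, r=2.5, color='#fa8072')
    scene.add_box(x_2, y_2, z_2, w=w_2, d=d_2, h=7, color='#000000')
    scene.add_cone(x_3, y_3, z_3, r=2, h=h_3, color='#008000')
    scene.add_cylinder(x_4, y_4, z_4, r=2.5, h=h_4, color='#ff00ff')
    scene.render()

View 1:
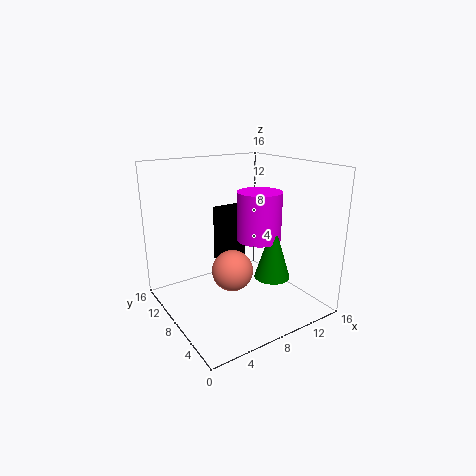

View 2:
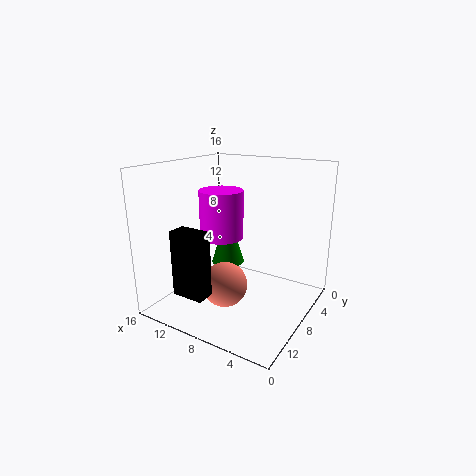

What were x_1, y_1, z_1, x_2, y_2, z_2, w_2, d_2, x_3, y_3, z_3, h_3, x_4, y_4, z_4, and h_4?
x_1 = 8.5, y_1 = 10, z_1 = 3, x_2 = 8.5, y_2 = 12.5, z_2 = 3, w_2 = 3.5, d_2 = 2, x_3 = 11, y_3 = 5.5, z_3 = 3.5, h_3 = 6.5, x_4 = 10.5, y_4 = 7.5, z_4 = 7.5, h_4 = 5.5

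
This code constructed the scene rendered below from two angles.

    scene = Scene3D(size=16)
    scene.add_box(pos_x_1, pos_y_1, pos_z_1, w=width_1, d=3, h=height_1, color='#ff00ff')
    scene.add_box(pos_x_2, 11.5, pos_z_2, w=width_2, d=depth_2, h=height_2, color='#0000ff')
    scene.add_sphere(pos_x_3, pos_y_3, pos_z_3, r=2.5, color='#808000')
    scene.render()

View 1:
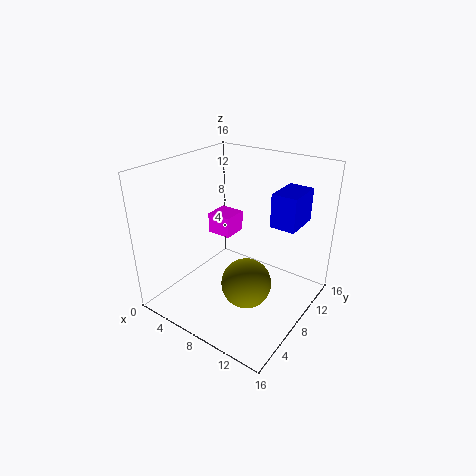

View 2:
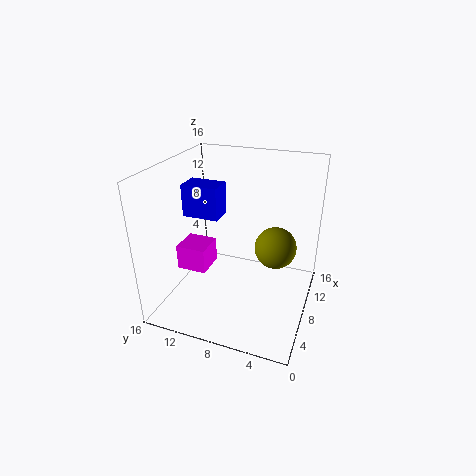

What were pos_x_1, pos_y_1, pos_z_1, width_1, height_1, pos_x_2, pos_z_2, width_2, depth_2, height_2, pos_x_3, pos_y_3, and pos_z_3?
pos_x_1 = 2.5
pos_y_1 = 9.5
pos_z_1 = 6.5
width_1 = 3
height_1 = 2.5
pos_x_2 = 10
pos_z_2 = 8.5
width_2 = 3
depth_2 = 4.5
height_2 = 4
pos_x_3 = 11.5
pos_y_3 = 4.5
pos_z_3 = 5.5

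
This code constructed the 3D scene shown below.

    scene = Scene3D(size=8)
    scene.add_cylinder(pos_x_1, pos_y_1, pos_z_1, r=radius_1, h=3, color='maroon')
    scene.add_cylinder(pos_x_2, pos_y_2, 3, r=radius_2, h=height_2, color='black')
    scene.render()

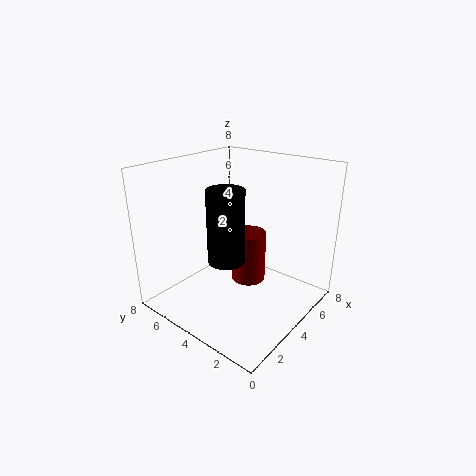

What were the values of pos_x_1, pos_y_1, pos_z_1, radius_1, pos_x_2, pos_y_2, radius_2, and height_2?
pos_x_1 = 5
pos_y_1 = 4
pos_z_1 = 1
radius_1 = 1
pos_x_2 = 3
pos_y_2 = 4
radius_2 = 1
height_2 = 4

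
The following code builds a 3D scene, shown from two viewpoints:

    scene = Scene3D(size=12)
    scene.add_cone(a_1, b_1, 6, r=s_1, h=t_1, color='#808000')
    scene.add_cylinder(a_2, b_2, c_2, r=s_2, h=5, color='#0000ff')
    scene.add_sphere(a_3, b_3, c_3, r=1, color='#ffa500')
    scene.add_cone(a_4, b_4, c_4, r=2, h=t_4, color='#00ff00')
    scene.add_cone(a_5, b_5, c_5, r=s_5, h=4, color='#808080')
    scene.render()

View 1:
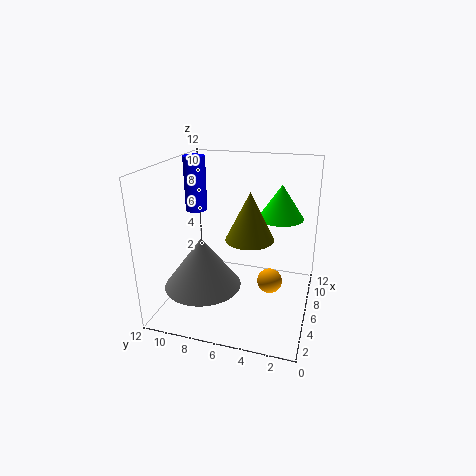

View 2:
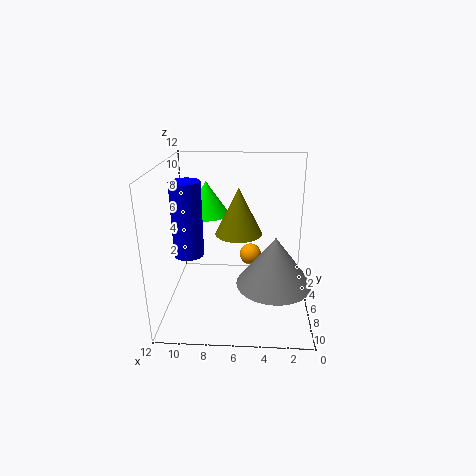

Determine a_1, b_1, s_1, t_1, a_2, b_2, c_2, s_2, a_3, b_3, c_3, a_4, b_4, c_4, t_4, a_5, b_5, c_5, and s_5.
a_1 = 6
b_1 = 5
s_1 = 2
t_1 = 4
a_2 = 9
b_2 = 11
c_2 = 7
s_2 = 1
a_3 = 5
b_3 = 3
c_3 = 3
a_4 = 9
b_4 = 3
c_4 = 7
t_4 = 3
a_5 = 3
b_5 = 8
c_5 = 3
s_5 = 3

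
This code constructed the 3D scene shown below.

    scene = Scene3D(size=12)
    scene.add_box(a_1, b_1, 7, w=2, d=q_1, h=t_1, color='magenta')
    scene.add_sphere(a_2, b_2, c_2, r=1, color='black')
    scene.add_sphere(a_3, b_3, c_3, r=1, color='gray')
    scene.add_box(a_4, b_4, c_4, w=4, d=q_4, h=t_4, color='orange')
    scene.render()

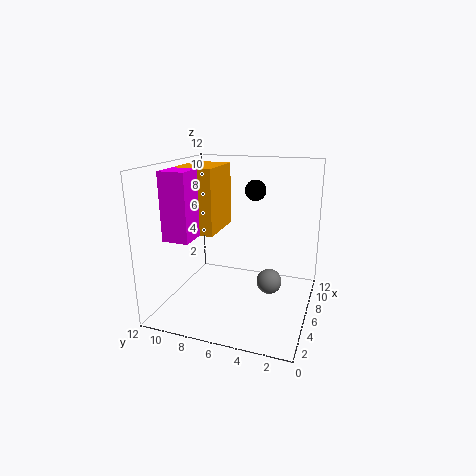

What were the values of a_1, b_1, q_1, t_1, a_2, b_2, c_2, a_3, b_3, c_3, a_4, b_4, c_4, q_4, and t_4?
a_1 = 1, b_1 = 8, q_1 = 2, t_1 = 5, a_2 = 11, b_2 = 6, c_2 = 9, a_3 = 5, b_3 = 3, c_3 = 3, a_4 = 3, b_4 = 7, c_4 = 7, q_4 = 3, t_4 = 5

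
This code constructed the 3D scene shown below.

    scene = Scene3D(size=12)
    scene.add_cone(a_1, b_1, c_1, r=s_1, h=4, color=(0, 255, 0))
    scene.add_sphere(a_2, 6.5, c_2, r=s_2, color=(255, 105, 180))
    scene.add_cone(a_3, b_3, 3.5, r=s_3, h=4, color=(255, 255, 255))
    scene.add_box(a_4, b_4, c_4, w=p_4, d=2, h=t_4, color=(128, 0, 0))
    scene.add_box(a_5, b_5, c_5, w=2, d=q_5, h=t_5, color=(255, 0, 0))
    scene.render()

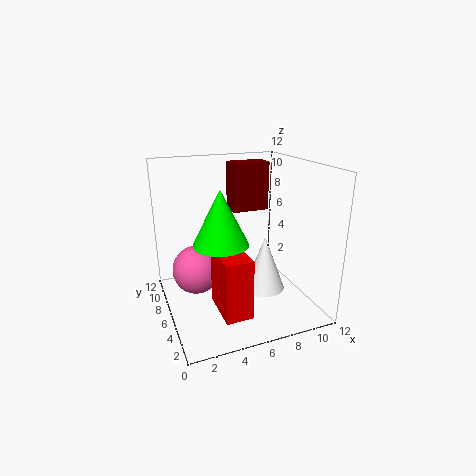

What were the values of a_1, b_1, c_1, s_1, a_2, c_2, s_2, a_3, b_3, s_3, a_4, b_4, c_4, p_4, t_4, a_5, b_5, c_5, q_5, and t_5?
a_1 = 3.5, b_1 = 3, c_1 = 7, s_1 = 2, a_2 = 2.5, c_2 = 3.5, s_2 = 2, a_3 = 6.5, b_3 = 2, s_3 = 1.5, a_4 = 7, b_4 = 9.5, c_4 = 7, p_4 = 3.5, t_4 = 4.5, a_5 = 3, b_5 = 0.5, c_5 = 2, q_5 = 3.5, t_5 = 4.5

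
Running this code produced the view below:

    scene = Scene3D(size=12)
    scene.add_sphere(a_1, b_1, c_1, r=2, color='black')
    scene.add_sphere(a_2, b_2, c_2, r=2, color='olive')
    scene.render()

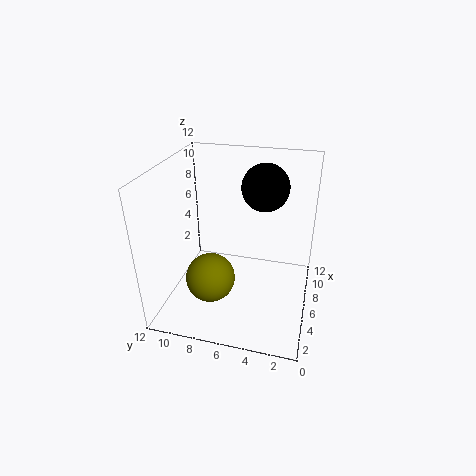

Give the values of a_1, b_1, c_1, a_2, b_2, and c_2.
a_1 = 8.25; b_1 = 4.25; c_1 = 9.75; a_2 = 3.75; b_2 = 7.75; c_2 = 3.25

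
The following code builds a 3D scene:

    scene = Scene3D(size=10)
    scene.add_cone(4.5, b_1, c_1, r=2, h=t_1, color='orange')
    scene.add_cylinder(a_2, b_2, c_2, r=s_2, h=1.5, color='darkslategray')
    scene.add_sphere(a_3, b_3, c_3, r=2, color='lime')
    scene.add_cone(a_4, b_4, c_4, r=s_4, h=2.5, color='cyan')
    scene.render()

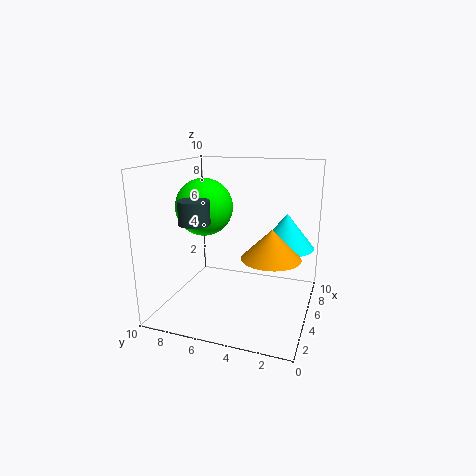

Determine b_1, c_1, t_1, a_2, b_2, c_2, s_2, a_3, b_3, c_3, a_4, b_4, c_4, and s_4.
b_1 = 2.5
c_1 = 4
t_1 = 2
a_2 = 2.5
b_2 = 7
c_2 = 6.5
s_2 = 1
a_3 = 5
b_3 = 7.5
c_3 = 7
a_4 = 7
b_4 = 2
c_4 = 4
s_4 = 2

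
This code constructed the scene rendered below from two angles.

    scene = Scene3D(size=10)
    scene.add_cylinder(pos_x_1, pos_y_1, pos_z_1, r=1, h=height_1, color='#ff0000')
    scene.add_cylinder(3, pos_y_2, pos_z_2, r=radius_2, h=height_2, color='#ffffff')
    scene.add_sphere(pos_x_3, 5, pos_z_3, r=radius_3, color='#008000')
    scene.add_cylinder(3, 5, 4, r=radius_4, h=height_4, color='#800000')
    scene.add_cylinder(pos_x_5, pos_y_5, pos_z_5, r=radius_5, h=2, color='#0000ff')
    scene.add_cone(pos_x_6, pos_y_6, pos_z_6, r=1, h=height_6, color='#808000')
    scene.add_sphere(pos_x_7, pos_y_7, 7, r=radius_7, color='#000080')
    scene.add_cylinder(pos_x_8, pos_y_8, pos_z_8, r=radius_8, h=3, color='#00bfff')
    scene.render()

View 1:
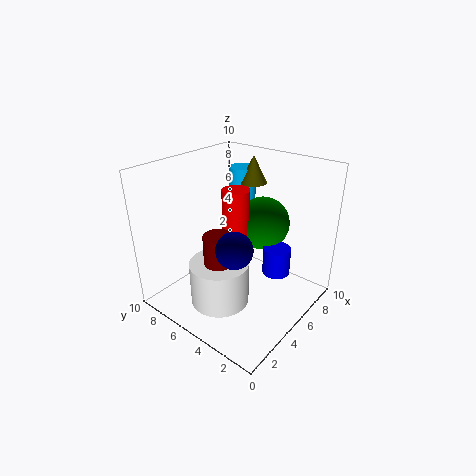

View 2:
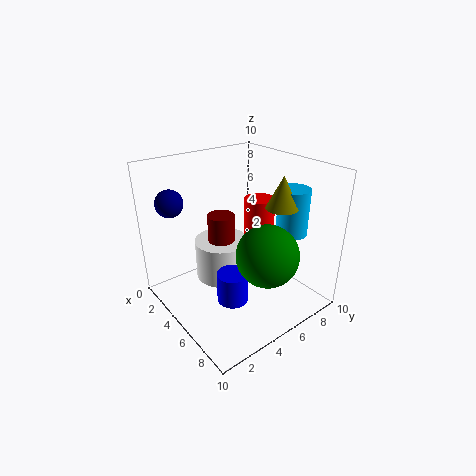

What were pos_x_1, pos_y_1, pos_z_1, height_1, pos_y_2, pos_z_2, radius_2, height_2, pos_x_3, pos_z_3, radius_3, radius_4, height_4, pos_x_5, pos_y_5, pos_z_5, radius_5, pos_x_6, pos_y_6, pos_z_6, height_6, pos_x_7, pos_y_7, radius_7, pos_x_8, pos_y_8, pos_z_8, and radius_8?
pos_x_1 = 6; pos_y_1 = 6; pos_z_1 = 4; height_1 = 4; pos_y_2 = 5; pos_z_2 = 1; radius_2 = 2; height_2 = 3; pos_x_3 = 8; pos_z_3 = 5; radius_3 = 2; radius_4 = 1; height_4 = 2; pos_x_5 = 7; pos_y_5 = 3; pos_z_5 = 2; radius_5 = 1; pos_x_6 = 8; pos_y_6 = 6; pos_z_6 = 8; height_6 = 2; pos_x_7 = 1; pos_y_7 = 2; radius_7 = 1; pos_x_8 = 8; pos_y_8 = 7; pos_z_8 = 6; radius_8 = 1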